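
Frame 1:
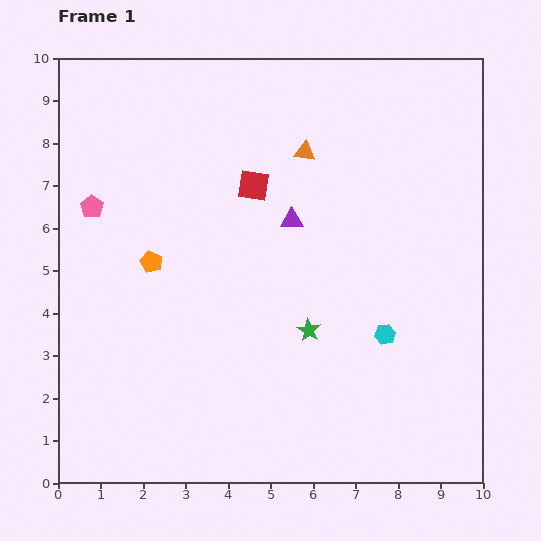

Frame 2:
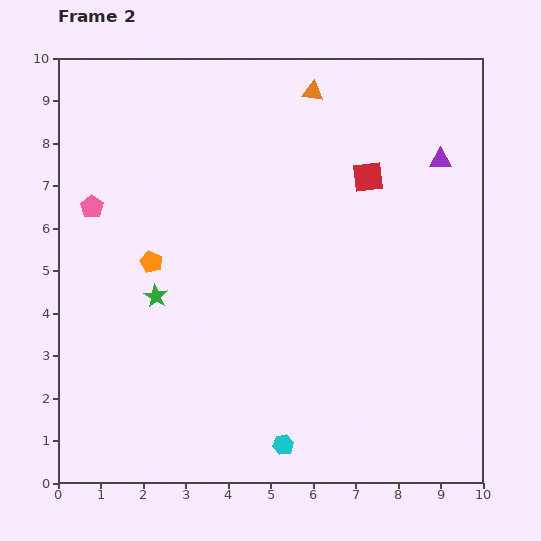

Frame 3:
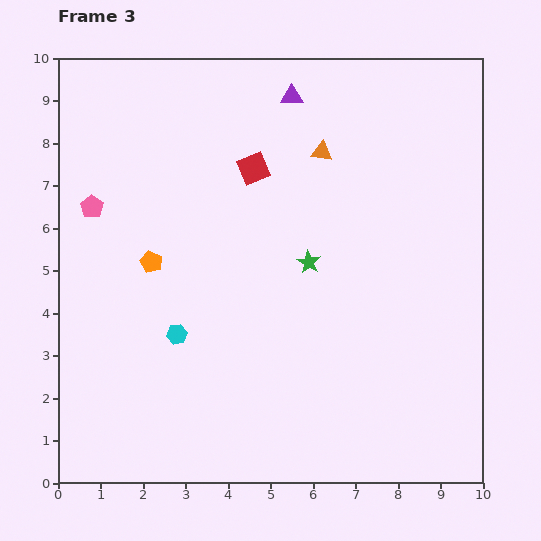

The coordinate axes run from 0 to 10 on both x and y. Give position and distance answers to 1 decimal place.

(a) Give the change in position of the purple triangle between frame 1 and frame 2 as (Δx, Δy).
(3.5, 1.4)

The purple triangle was at (5.5, 6.2) in frame 1 and (9.0, 7.6) in frame 2.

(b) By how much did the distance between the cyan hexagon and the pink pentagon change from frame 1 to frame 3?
-3.9

Distance in frame 1: 7.5. Distance in frame 3: 3.6.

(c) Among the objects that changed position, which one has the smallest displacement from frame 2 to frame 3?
the orange triangle

(moved 1.4)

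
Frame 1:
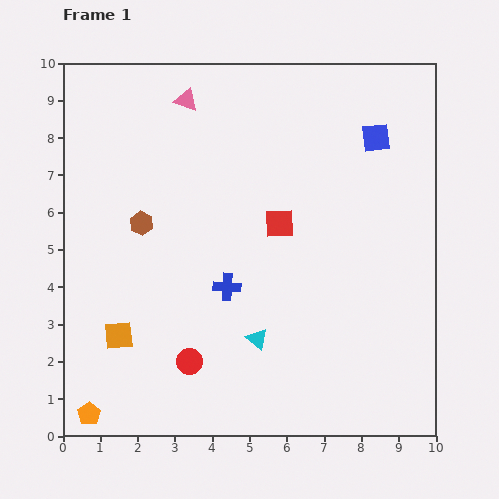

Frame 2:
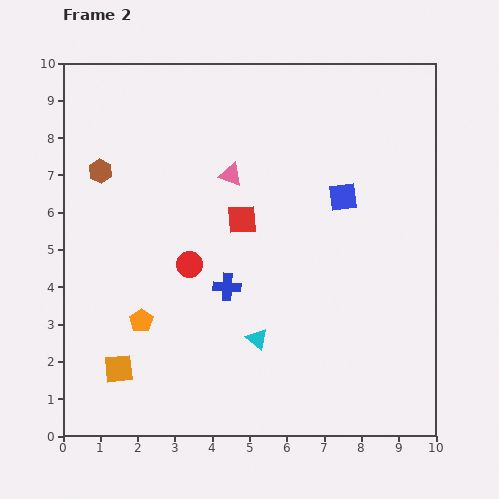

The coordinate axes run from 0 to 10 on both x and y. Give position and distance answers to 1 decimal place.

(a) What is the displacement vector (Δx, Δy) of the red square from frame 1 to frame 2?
(-1.0, 0.1)

The red square was at (5.8, 5.7) in frame 1 and (4.8, 5.8) in frame 2.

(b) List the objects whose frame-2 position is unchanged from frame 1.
the blue cross, the cyan triangle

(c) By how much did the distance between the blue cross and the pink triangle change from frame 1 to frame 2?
-2.1

Distance in frame 1: 5.1. Distance in frame 2: 3.0.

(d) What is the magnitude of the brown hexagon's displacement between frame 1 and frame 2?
1.8

The brown hexagon moved from (2.1, 5.7) to (1.0, 7.1), a distance of √(1.1² + 1.4²) ≈ 1.8.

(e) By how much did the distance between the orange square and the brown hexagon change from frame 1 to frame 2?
+2.2

Distance in frame 1: 3.1. Distance in frame 2: 5.3.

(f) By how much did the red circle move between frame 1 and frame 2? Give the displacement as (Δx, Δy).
(0.0, 2.6)

The red circle was at (3.4, 2.0) in frame 1 and (3.4, 4.6) in frame 2.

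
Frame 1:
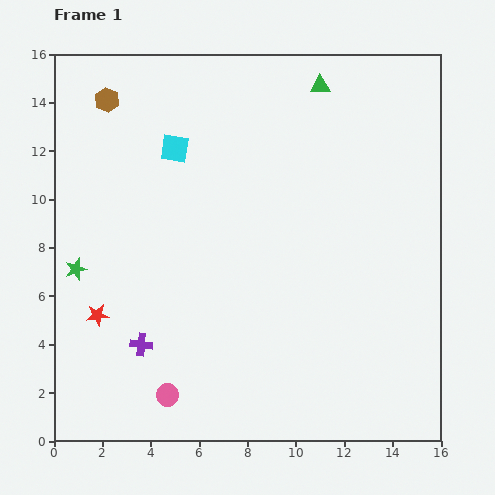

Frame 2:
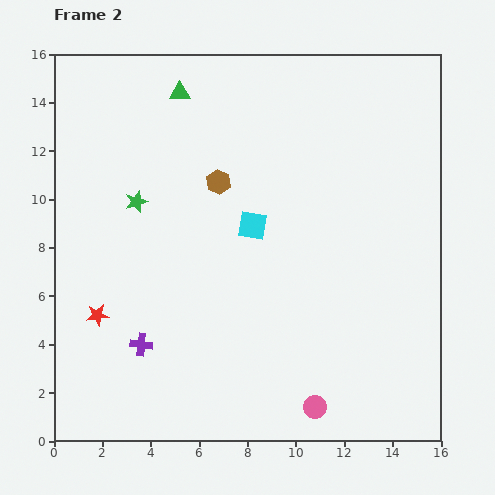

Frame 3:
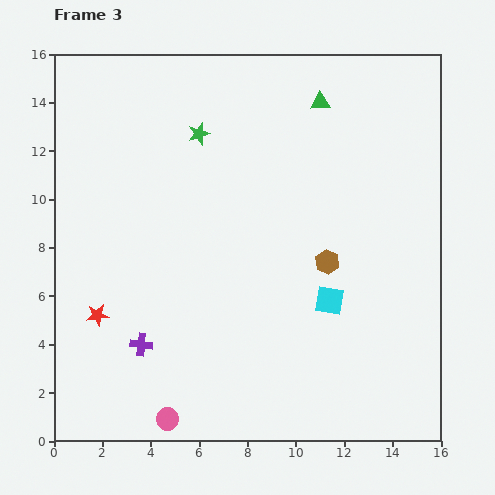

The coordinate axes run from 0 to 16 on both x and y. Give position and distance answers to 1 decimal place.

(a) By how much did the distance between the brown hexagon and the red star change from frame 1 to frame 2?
-1.5

Distance in frame 1: 8.9. Distance in frame 2: 7.4.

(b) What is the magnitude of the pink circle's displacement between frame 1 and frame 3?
1.0

The pink circle moved from (4.7, 1.9) to (4.7, 0.9), a distance of √(0.0² + 1.0²) ≈ 1.0.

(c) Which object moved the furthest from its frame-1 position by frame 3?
the brown hexagon

(moved 11.3; next 9.0)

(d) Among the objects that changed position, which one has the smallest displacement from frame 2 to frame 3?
the green star

(moved 3.8)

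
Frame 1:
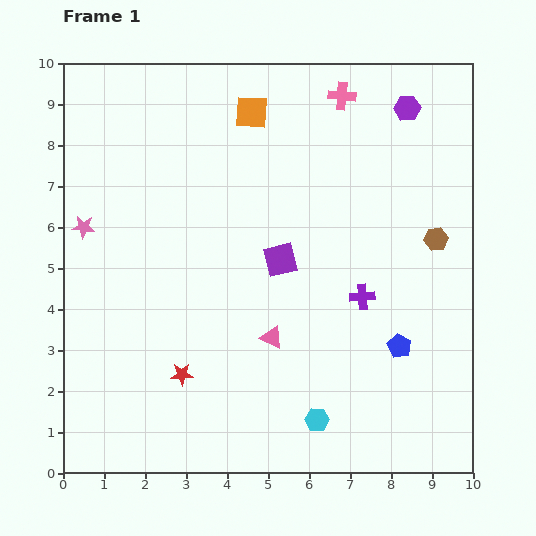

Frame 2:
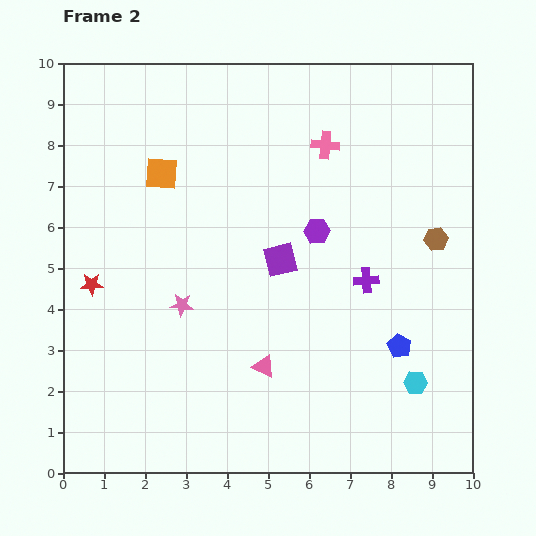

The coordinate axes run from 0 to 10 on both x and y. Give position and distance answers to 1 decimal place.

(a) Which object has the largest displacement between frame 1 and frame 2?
the purple hexagon

(moved 3.7; next 3.1)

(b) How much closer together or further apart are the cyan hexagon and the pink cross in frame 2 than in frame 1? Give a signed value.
-1.7

Distance in frame 1: 7.9. Distance in frame 2: 6.2.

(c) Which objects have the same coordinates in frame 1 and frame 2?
the brown hexagon, the purple square, the blue pentagon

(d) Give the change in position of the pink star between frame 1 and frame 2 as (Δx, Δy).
(2.4, -1.9)

The pink star was at (0.5, 6.0) in frame 1 and (2.9, 4.1) in frame 2.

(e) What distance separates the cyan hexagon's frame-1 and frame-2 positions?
2.6

The cyan hexagon moved from (6.2, 1.3) to (8.6, 2.2), a distance of √(2.4² + 0.9²) ≈ 2.6.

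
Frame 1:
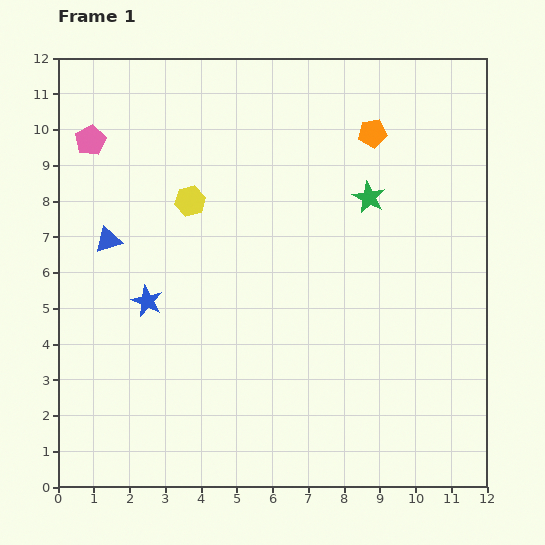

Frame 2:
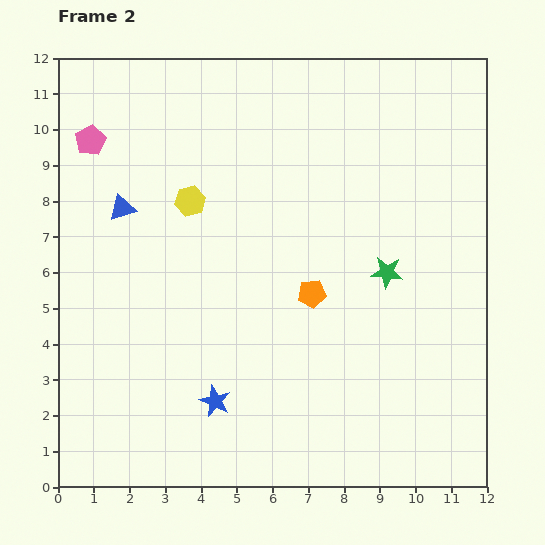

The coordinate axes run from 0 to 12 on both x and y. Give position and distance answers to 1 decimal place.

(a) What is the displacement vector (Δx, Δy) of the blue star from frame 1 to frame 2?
(1.9, -2.8)

The blue star was at (2.5, 5.2) in frame 1 and (4.4, 2.4) in frame 2.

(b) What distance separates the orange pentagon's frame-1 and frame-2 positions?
4.8

The orange pentagon moved from (8.8, 9.9) to (7.1, 5.4), a distance of √(1.7² + 4.5²) ≈ 4.8.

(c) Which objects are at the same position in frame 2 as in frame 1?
the yellow hexagon, the pink pentagon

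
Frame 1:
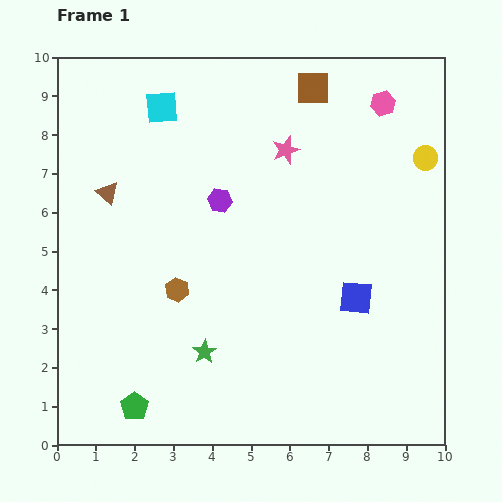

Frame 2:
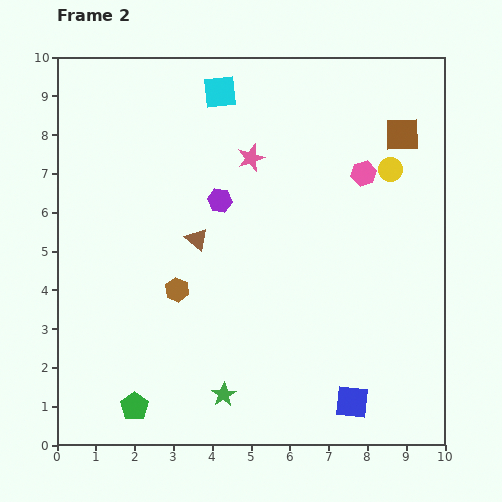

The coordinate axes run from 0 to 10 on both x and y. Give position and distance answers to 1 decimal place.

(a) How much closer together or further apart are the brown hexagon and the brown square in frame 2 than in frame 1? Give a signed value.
+0.7

Distance in frame 1: 6.3. Distance in frame 2: 7.0.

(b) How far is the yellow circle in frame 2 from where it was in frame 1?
0.9

The yellow circle moved from (9.5, 7.4) to (8.6, 7.1), a distance of √(0.9² + 0.3²) ≈ 0.9.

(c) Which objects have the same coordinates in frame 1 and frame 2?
the purple hexagon, the brown hexagon, the green pentagon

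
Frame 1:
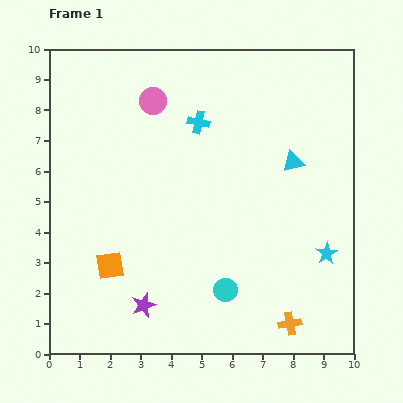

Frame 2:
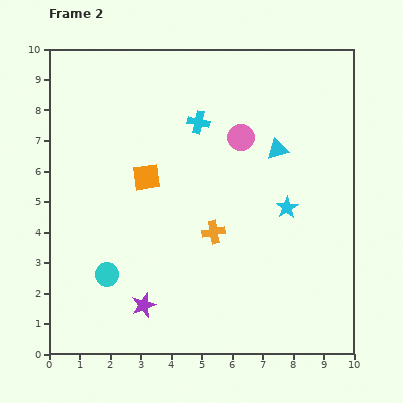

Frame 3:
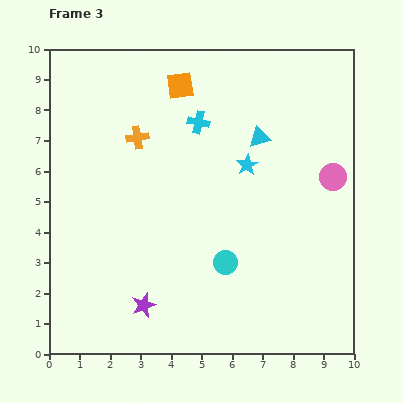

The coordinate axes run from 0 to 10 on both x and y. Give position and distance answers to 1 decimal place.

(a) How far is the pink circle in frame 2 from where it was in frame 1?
3.1

The pink circle moved from (3.4, 8.3) to (6.3, 7.1), a distance of √(2.9² + 1.2²) ≈ 3.1.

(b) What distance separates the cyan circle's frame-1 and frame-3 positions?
0.9

The cyan circle moved from (5.8, 2.1) to (5.8, 3.0), a distance of √(0.0² + 0.9²) ≈ 0.9.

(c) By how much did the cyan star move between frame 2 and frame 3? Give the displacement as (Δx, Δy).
(-1.3, 1.4)

The cyan star was at (7.8, 4.8) in frame 2 and (6.5, 6.2) in frame 3.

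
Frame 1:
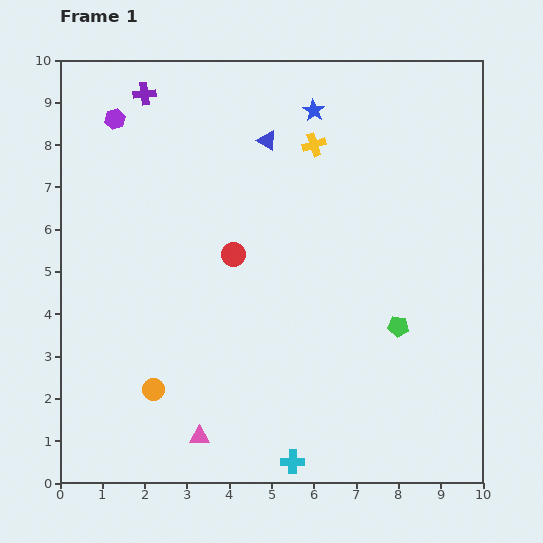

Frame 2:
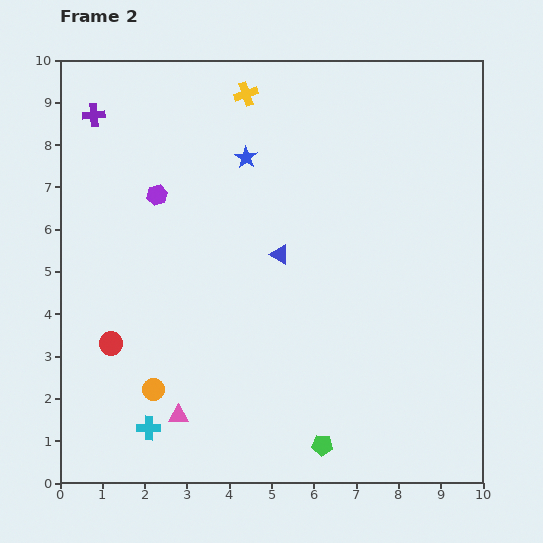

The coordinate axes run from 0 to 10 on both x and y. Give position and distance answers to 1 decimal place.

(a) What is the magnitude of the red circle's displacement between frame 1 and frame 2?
3.6

The red circle moved from (4.1, 5.4) to (1.2, 3.3), a distance of √(2.9² + 2.1²) ≈ 3.6.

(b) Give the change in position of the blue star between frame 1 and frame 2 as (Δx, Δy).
(-1.6, -1.1)

The blue star was at (6.0, 8.8) in frame 1 and (4.4, 7.7) in frame 2.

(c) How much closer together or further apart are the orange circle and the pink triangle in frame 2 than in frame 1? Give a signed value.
-0.8

Distance in frame 1: 1.6. Distance in frame 2: 0.8.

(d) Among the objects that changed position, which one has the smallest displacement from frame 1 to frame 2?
the pink triangle

(moved 0.7)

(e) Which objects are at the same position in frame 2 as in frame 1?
the orange circle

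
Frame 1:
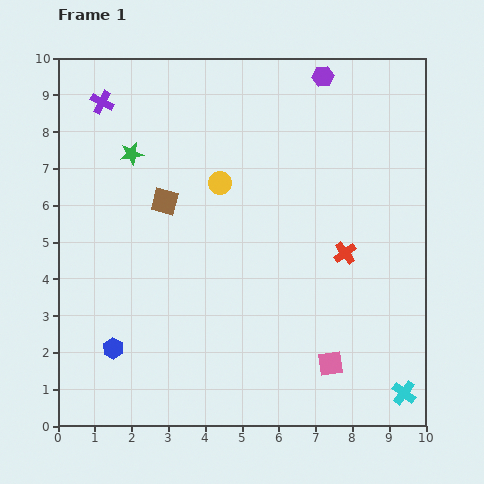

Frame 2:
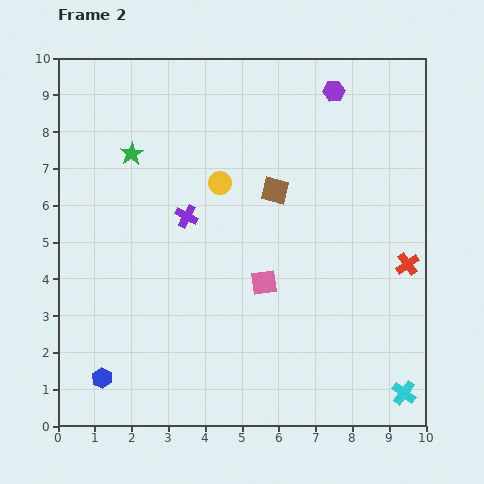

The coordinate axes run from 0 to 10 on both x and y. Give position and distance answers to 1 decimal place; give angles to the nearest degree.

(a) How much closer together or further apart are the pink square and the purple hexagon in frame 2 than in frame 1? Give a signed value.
-2.3

Distance in frame 1: 7.8. Distance in frame 2: 5.5.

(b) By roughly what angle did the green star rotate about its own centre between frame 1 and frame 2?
20° counter-clockwise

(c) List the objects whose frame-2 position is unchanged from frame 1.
the yellow circle, the green star, the cyan cross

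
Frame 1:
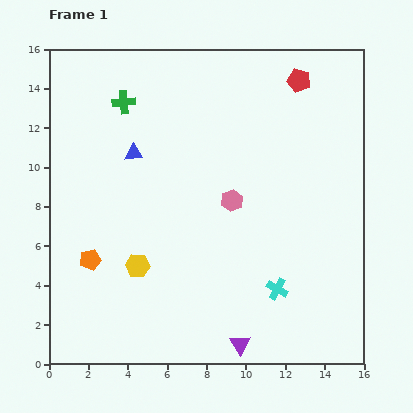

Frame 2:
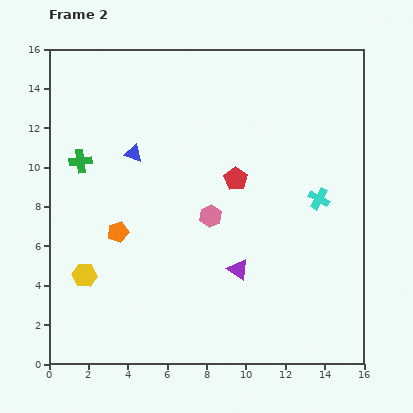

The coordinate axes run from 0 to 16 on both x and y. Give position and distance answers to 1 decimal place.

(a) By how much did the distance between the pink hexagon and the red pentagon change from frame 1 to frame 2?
-4.7

Distance in frame 1: 7.0. Distance in frame 2: 2.3.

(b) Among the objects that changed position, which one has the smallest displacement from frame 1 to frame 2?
the pink hexagon

(moved 1.4)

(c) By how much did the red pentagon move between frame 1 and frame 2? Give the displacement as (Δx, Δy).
(-3.2, -5.0)

The red pentagon was at (12.7, 14.4) in frame 1 and (9.5, 9.4) in frame 2.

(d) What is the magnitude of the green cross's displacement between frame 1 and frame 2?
3.7

The green cross moved from (3.8, 13.3) to (1.6, 10.3), a distance of √(2.2² + 3.0²) ≈ 3.7.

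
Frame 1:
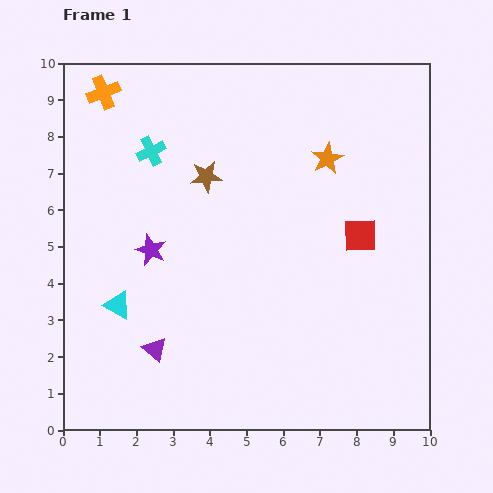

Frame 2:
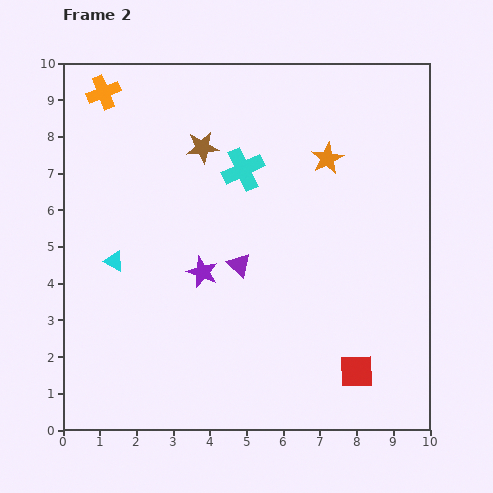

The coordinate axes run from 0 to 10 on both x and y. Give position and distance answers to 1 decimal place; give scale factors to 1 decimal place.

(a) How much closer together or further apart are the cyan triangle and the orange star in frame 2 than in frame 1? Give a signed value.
-0.6

Distance in frame 1: 7.0. Distance in frame 2: 6.4.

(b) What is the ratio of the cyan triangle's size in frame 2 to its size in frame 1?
0.7×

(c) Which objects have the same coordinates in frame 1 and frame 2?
the orange star, the orange cross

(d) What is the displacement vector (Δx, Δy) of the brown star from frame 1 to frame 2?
(-0.1, 0.8)

The brown star was at (3.9, 6.9) in frame 1 and (3.8, 7.7) in frame 2.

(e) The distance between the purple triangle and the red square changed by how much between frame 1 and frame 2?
-2.1

Distance in frame 1: 6.4. Distance in frame 2: 4.3.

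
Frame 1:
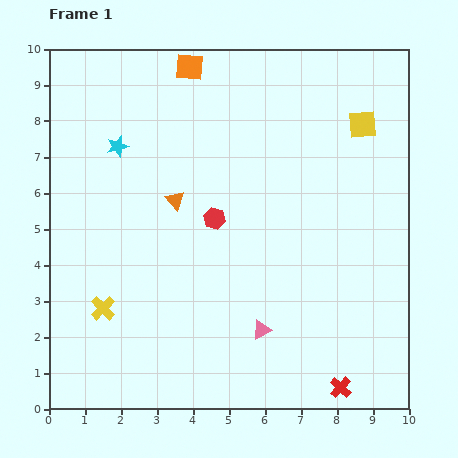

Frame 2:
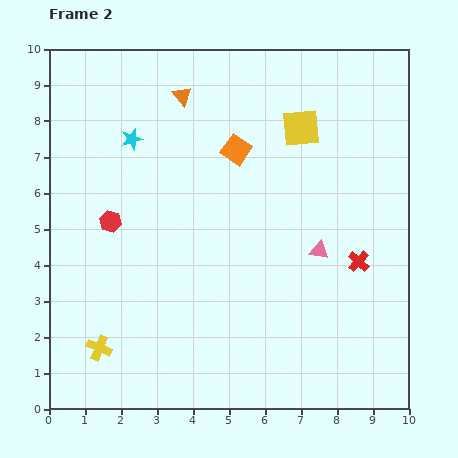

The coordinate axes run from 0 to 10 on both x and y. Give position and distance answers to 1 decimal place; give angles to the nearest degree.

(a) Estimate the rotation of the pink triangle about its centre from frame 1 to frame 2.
38° clockwise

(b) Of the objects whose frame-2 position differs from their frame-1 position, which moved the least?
the cyan star

(moved 0.4)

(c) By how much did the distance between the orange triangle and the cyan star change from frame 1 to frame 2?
-0.4

Distance in frame 1: 2.2. Distance in frame 2: 1.8.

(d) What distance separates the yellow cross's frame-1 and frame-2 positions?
1.1

The yellow cross moved from (1.5, 2.8) to (1.4, 1.7), a distance of √(0.1² + 1.1²) ≈ 1.1.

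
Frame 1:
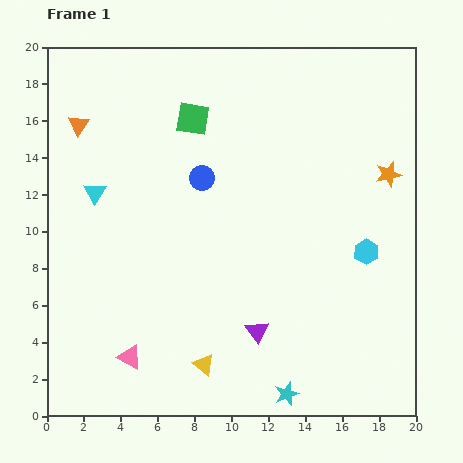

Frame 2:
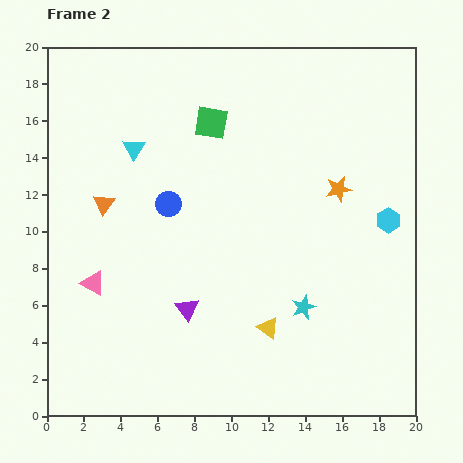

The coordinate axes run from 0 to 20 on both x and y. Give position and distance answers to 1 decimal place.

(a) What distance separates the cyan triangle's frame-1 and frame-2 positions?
3.2

The cyan triangle moved from (2.6, 12.1) to (4.7, 14.5), a distance of √(2.1² + 2.4²) ≈ 3.2.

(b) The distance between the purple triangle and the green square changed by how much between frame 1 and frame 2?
-1.8

Distance in frame 1: 12.0. Distance in frame 2: 10.2.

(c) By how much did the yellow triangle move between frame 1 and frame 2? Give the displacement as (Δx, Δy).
(3.5, 2.0)

The yellow triangle was at (8.5, 2.8) in frame 1 and (12.0, 4.8) in frame 2.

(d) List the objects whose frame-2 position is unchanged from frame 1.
none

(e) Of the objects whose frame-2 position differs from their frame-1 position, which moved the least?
the green square

(moved 1.0)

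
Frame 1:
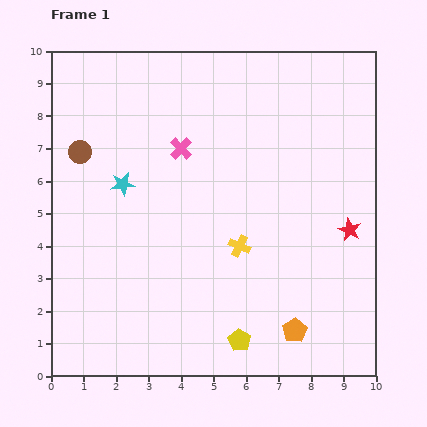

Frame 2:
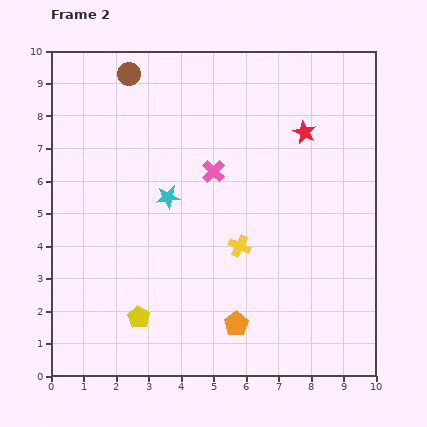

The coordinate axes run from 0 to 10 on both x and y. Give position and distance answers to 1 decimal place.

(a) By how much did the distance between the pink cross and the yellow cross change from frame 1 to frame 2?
-1.1

Distance in frame 1: 3.5. Distance in frame 2: 2.4.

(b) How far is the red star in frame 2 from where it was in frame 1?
3.3

The red star moved from (9.2, 4.5) to (7.8, 7.5), a distance of √(1.4² + 3.0²) ≈ 3.3.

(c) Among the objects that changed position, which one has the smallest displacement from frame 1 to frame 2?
the pink cross

(moved 1.2)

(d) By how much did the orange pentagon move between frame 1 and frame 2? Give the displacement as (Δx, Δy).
(-1.8, 0.2)

The orange pentagon was at (7.5, 1.4) in frame 1 and (5.7, 1.6) in frame 2.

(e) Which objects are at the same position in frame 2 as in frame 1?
the yellow cross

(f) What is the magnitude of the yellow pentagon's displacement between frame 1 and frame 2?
3.2

The yellow pentagon moved from (5.8, 1.1) to (2.7, 1.8), a distance of √(3.1² + 0.7²) ≈ 3.2.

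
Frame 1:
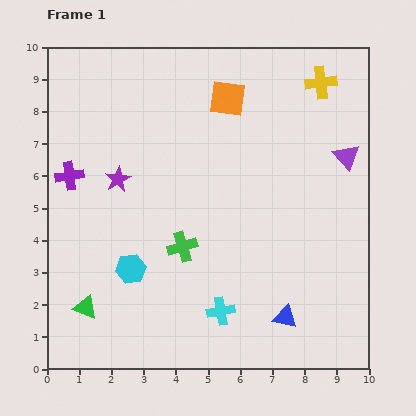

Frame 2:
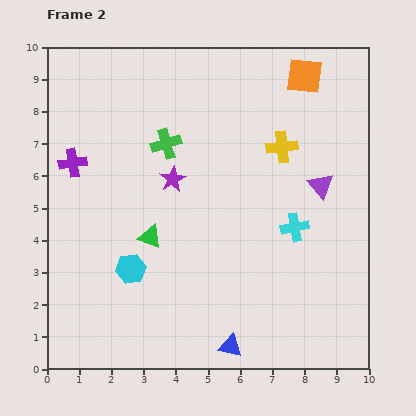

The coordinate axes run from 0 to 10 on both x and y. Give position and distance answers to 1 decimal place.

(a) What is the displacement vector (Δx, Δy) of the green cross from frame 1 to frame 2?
(-0.5, 3.2)

The green cross was at (4.2, 3.8) in frame 1 and (3.7, 7.0) in frame 2.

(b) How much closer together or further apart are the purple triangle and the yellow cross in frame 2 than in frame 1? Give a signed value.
-0.7

Distance in frame 1: 2.4. Distance in frame 2: 1.7.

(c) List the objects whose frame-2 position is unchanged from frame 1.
the cyan hexagon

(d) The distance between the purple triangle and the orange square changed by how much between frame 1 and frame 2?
-0.7

Distance in frame 1: 4.1. Distance in frame 2: 3.4.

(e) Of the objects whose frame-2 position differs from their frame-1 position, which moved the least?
the purple cross

(moved 0.4)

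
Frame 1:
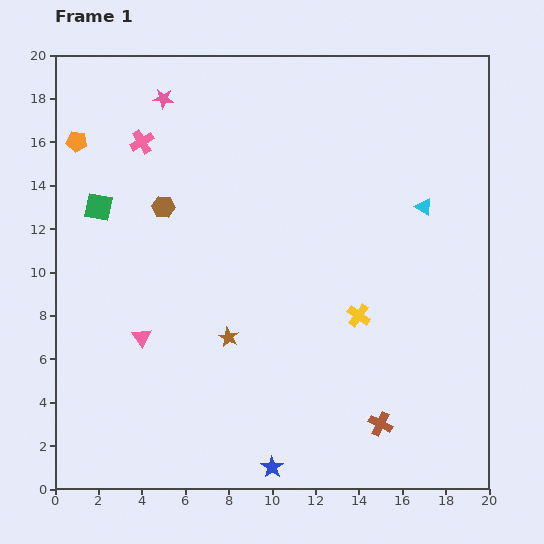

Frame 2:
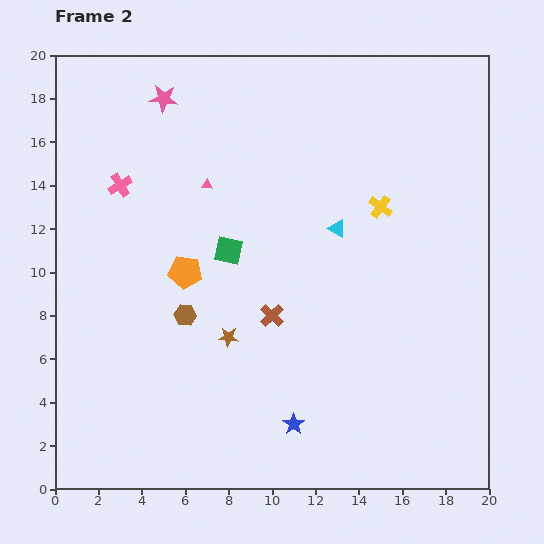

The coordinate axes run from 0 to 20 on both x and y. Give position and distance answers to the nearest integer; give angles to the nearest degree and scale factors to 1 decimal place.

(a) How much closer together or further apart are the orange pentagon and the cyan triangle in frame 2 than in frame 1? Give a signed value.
-9

Distance in frame 1: 16. Distance in frame 2: 7.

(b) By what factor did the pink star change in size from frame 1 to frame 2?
1.4×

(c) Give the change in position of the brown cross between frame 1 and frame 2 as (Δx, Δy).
(-5, 5)

The brown cross was at (15, 3) in frame 1 and (10, 8) in frame 2.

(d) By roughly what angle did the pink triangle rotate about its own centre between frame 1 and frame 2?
50° counter-clockwise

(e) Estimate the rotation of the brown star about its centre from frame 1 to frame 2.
24° counter-clockwise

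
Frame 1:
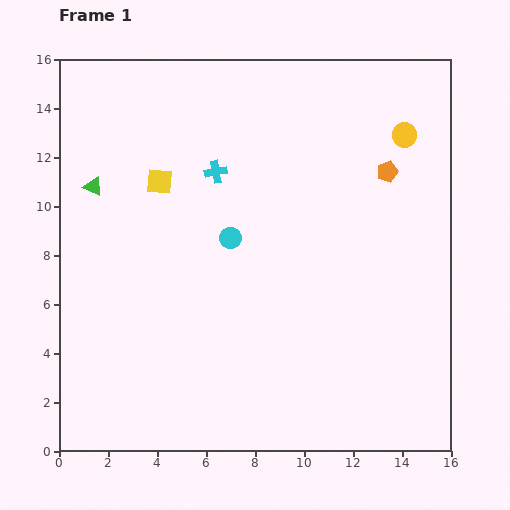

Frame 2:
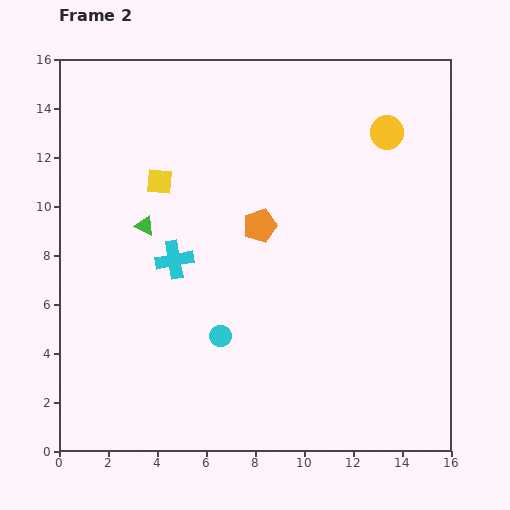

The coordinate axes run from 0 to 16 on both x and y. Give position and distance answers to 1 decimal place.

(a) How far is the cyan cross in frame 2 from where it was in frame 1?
4.0

The cyan cross moved from (6.4, 11.4) to (4.7, 7.8), a distance of √(1.7² + 3.6²) ≈ 4.0.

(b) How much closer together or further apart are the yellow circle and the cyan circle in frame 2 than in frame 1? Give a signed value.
+2.5

Distance in frame 1: 8.2. Distance in frame 2: 10.7.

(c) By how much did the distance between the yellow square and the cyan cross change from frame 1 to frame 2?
+1.0

Distance in frame 1: 2.3. Distance in frame 2: 3.3.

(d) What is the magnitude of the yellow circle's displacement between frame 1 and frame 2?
0.7

The yellow circle moved from (14.1, 12.9) to (13.4, 13.0), a distance of √(0.7² + 0.1²) ≈ 0.7.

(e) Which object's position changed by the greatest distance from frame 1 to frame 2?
the orange pentagon

(moved 5.6; next 4.0)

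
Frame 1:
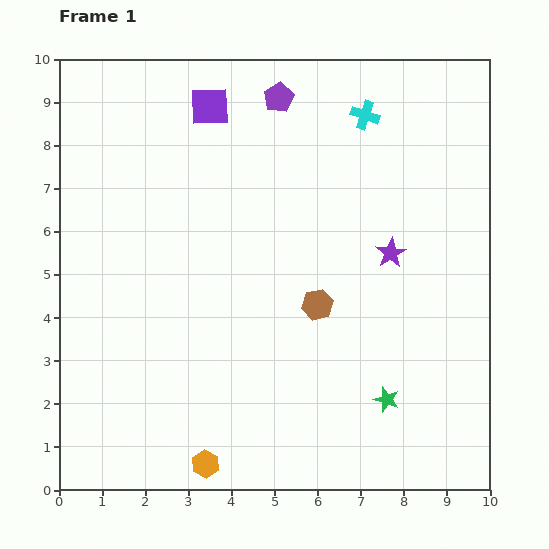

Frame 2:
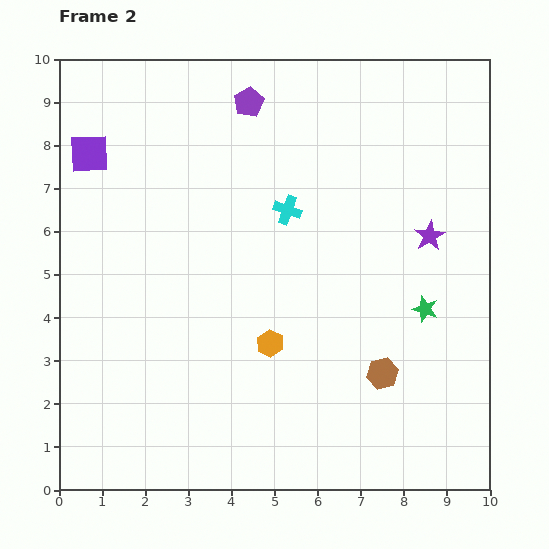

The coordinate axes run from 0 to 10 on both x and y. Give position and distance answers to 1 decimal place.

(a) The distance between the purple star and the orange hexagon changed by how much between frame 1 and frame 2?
-2.0

Distance in frame 1: 6.5. Distance in frame 2: 4.5.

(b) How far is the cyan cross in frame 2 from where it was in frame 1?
2.8

The cyan cross moved from (7.1, 8.7) to (5.3, 6.5), a distance of √(1.8² + 2.2²) ≈ 2.8.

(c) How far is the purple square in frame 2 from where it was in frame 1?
3.0

The purple square moved from (3.5, 8.9) to (0.7, 7.8), a distance of √(2.8² + 1.1²) ≈ 3.0.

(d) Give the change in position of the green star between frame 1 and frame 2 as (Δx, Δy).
(0.9, 2.1)

The green star was at (7.6, 2.1) in frame 1 and (8.5, 4.2) in frame 2.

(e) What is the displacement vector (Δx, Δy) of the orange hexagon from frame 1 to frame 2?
(1.5, 2.8)

The orange hexagon was at (3.4, 0.6) in frame 1 and (4.9, 3.4) in frame 2.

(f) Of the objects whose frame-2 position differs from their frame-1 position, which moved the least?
the purple pentagon

(moved 0.7)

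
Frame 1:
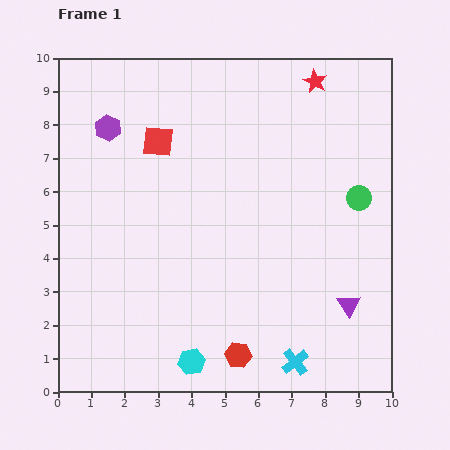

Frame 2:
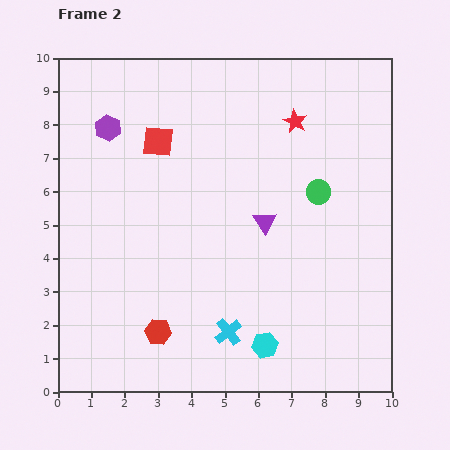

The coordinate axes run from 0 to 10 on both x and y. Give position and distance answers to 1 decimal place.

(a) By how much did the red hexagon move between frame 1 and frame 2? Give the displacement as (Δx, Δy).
(-2.4, 0.7)

The red hexagon was at (5.4, 1.1) in frame 1 and (3.0, 1.8) in frame 2.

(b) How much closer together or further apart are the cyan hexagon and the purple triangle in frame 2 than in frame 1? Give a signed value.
-1.3

Distance in frame 1: 5.0. Distance in frame 2: 3.7.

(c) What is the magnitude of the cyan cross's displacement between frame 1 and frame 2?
2.2

The cyan cross moved from (7.1, 0.9) to (5.1, 1.8), a distance of √(2.0² + 0.9²) ≈ 2.2.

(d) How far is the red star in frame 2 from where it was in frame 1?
1.3

The red star moved from (7.7, 9.3) to (7.1, 8.1), a distance of √(0.6² + 1.2²) ≈ 1.3.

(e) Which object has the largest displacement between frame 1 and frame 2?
the purple triangle

(moved 3.5; next 2.5)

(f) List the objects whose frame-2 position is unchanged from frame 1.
the red square, the purple hexagon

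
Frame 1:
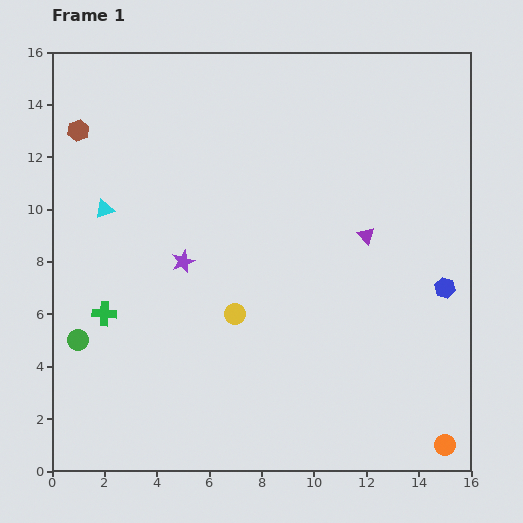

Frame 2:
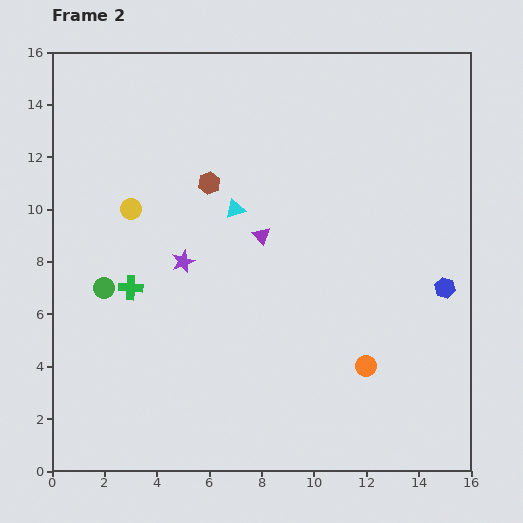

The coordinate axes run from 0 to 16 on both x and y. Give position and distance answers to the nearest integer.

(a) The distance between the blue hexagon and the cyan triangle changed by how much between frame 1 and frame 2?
-4

Distance in frame 1: 13. Distance in frame 2: 9.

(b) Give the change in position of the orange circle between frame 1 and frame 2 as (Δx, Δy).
(-3, 3)

The orange circle was at (15, 1) in frame 1 and (12, 4) in frame 2.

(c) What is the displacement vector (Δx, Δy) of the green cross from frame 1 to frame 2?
(1, 1)

The green cross was at (2, 6) in frame 1 and (3, 7) in frame 2.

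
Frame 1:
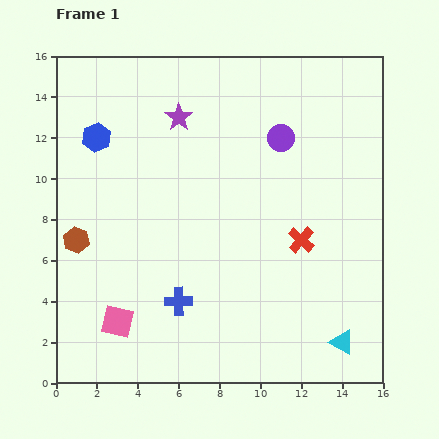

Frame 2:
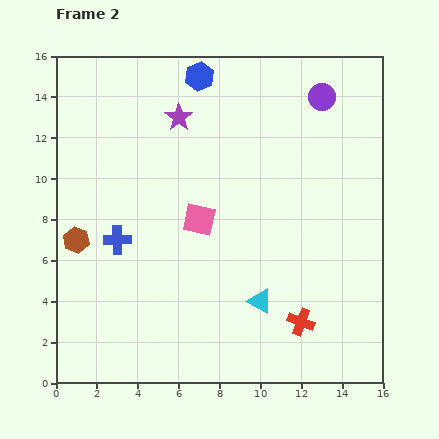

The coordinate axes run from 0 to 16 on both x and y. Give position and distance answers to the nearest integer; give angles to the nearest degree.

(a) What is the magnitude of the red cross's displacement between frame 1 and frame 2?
4

The red cross moved from (12, 7) to (12, 3), a distance of √(0² + 4²) ≈ 4.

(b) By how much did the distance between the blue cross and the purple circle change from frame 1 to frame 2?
+3

Distance in frame 1: 9. Distance in frame 2: 12.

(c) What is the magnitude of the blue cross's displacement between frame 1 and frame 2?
4

The blue cross moved from (6, 4) to (3, 7), a distance of √(3² + 3²) ≈ 4.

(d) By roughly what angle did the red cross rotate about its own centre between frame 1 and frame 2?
21° counter-clockwise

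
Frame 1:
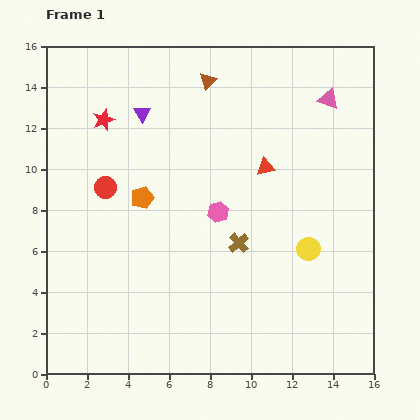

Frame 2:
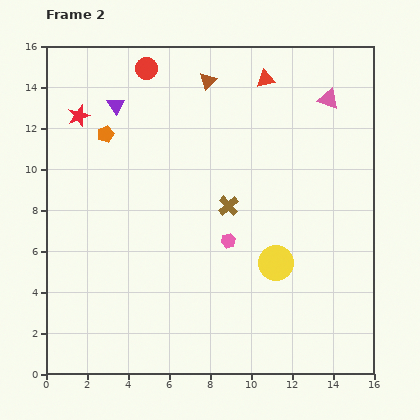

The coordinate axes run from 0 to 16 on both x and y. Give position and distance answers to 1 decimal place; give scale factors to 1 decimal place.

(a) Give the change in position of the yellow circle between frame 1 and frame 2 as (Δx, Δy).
(-1.6, -0.7)

The yellow circle was at (12.8, 6.1) in frame 1 and (11.2, 5.4) in frame 2.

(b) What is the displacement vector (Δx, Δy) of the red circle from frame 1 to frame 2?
(2.0, 5.8)

The red circle was at (2.9, 9.1) in frame 1 and (4.9, 14.9) in frame 2.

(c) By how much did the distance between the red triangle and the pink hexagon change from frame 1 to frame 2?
+4.9

Distance in frame 1: 3.2. Distance in frame 2: 8.1.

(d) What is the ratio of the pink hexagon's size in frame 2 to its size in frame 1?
0.7×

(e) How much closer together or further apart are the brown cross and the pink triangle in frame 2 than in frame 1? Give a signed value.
-1.2

Distance in frame 1: 8.3. Distance in frame 2: 7.1.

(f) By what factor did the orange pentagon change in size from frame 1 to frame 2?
0.7×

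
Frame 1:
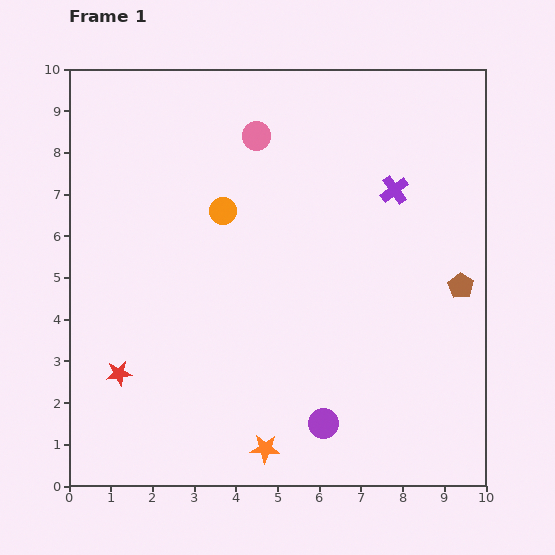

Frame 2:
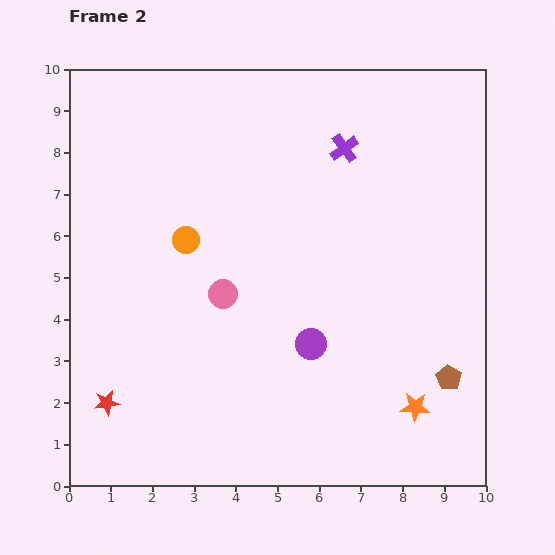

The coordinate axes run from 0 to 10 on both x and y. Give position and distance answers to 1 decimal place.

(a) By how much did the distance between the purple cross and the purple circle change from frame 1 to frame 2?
-1.1

Distance in frame 1: 5.9. Distance in frame 2: 4.8.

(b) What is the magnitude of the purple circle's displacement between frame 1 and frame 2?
1.9

The purple circle moved from (6.1, 1.5) to (5.8, 3.4), a distance of √(0.3² + 1.9²) ≈ 1.9.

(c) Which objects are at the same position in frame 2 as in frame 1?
none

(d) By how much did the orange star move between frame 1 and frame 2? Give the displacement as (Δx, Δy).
(3.6, 1.0)

The orange star was at (4.7, 0.9) in frame 1 and (8.3, 1.9) in frame 2.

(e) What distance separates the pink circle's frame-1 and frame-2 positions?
3.9

The pink circle moved from (4.5, 8.4) to (3.7, 4.6), a distance of √(0.8² + 3.8²) ≈ 3.9.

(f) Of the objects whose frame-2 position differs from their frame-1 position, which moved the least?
the red star

(moved 0.8)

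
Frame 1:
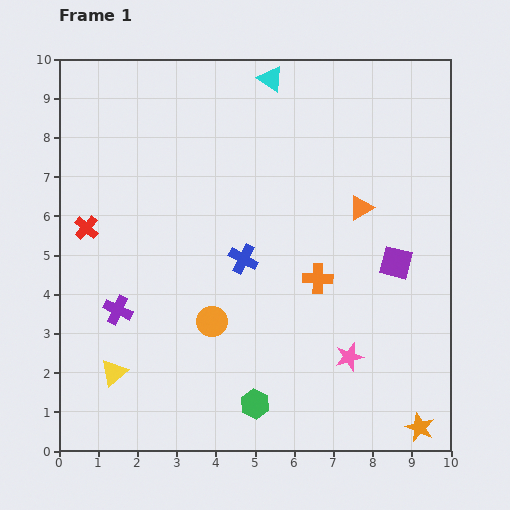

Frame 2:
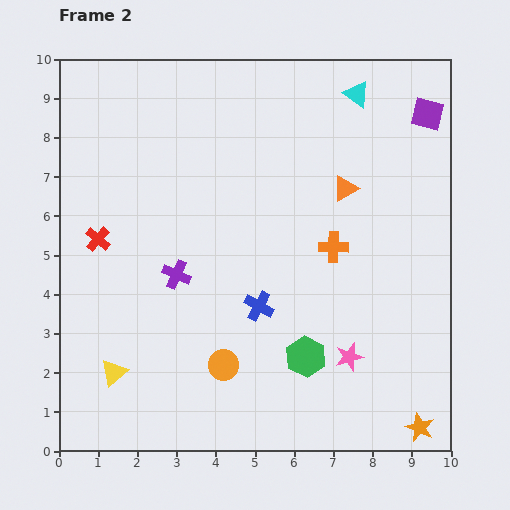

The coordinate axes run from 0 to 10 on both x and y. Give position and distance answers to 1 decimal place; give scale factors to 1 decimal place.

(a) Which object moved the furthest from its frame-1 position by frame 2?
the purple square

(moved 3.9; next 2.2)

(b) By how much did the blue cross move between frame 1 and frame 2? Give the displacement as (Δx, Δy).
(0.4, -1.2)

The blue cross was at (4.7, 4.9) in frame 1 and (5.1, 3.7) in frame 2.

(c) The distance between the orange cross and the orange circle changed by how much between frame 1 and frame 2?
+1.2

Distance in frame 1: 2.9. Distance in frame 2: 4.1.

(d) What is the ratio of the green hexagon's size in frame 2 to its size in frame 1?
1.4×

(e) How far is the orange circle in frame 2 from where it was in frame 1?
1.1

The orange circle moved from (3.9, 3.3) to (4.2, 2.2), a distance of √(0.3² + 1.1²) ≈ 1.1.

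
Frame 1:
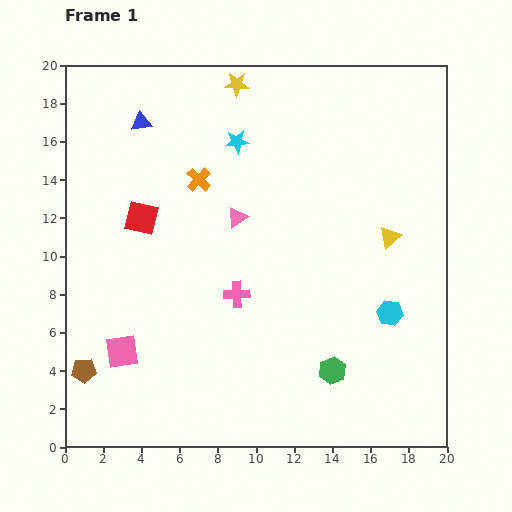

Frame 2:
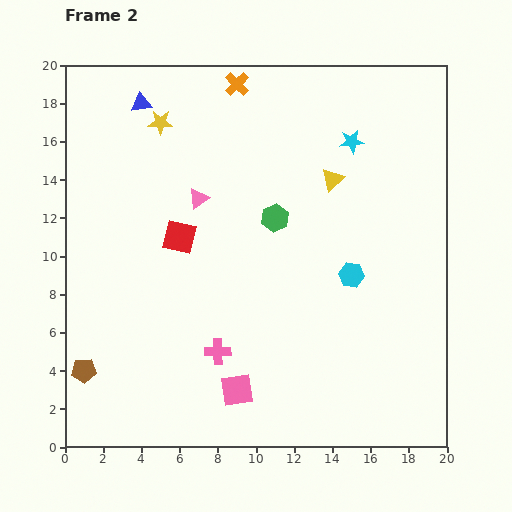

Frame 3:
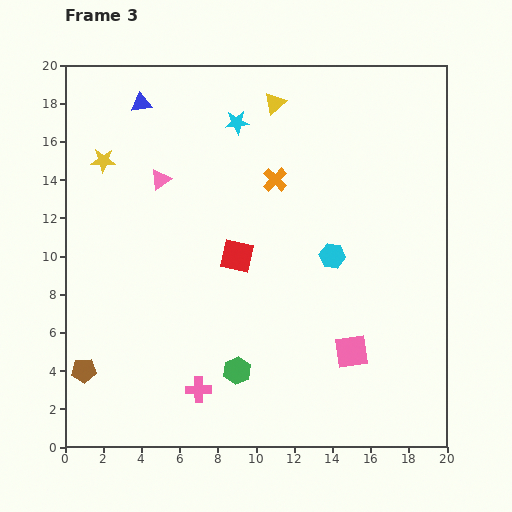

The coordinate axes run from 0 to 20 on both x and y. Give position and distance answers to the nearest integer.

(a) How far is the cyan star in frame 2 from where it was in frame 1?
6

The cyan star moved from (9, 16) to (15, 16), a distance of √(6² + 0²) ≈ 6.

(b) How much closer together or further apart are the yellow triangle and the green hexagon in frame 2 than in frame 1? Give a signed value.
-4

Distance in frame 1: 8. Distance in frame 2: 4.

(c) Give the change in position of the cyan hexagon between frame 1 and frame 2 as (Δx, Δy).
(-2, 2)

The cyan hexagon was at (17, 7) in frame 1 and (15, 9) in frame 2.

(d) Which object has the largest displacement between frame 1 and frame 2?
the green hexagon

(moved 9; next 6)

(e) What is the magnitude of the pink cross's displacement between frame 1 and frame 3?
5

The pink cross moved from (9, 8) to (7, 3), a distance of √(2² + 5²) ≈ 5.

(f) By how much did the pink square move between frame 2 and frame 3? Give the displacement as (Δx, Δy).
(6, 2)

The pink square was at (9, 3) in frame 2 and (15, 5) in frame 3.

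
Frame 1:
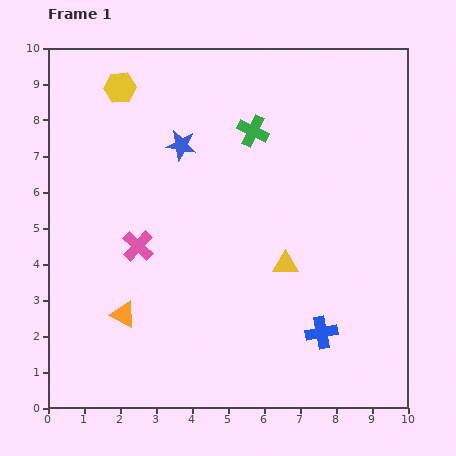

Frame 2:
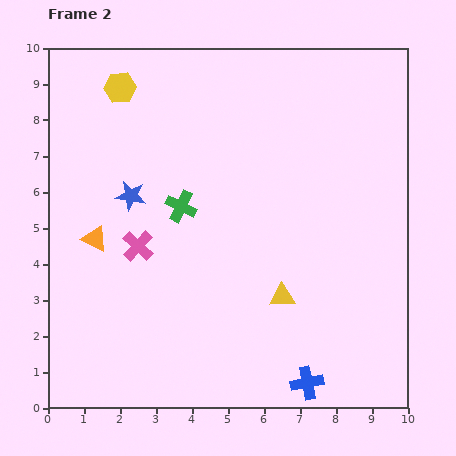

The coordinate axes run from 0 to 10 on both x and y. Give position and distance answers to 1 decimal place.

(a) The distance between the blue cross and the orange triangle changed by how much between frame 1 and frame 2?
+1.6

Distance in frame 1: 5.5. Distance in frame 2: 7.1.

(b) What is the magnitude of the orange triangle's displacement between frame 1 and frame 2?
2.2

The orange triangle moved from (2.1, 2.6) to (1.3, 4.7), a distance of √(0.8² + 2.1²) ≈ 2.2.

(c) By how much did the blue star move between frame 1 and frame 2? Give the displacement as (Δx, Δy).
(-1.4, -1.4)

The blue star was at (3.7, 7.3) in frame 1 and (2.3, 5.9) in frame 2.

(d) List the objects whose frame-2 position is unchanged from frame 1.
the yellow hexagon, the pink cross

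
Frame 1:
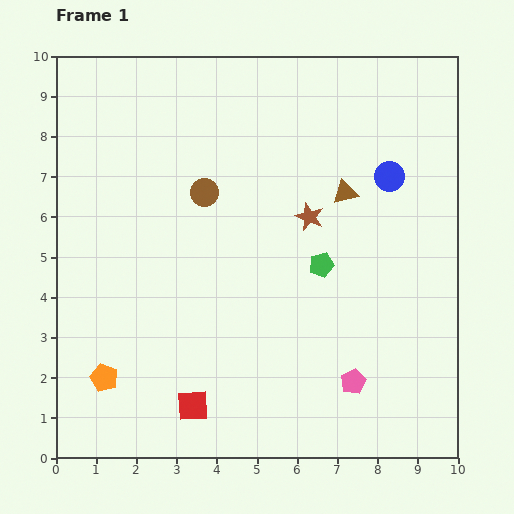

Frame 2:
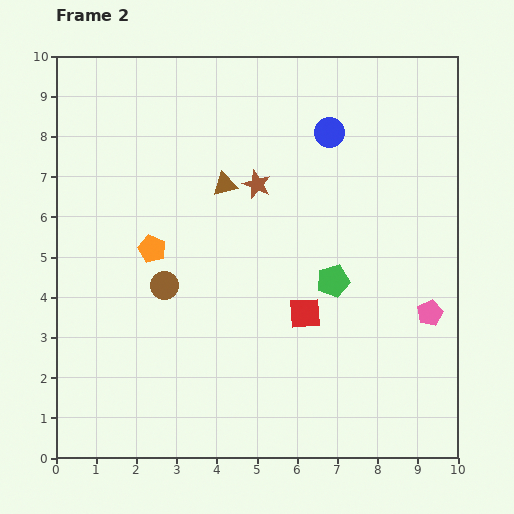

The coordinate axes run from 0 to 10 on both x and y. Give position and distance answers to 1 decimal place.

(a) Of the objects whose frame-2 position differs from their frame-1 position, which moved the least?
the green pentagon

(moved 0.5)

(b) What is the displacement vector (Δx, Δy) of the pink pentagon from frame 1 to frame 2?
(1.9, 1.7)

The pink pentagon was at (7.4, 1.9) in frame 1 and (9.3, 3.6) in frame 2.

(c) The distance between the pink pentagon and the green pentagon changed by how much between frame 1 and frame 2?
-0.5

Distance in frame 1: 3.0. Distance in frame 2: 2.5.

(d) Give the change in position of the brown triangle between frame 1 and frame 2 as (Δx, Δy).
(-3.0, 0.2)

The brown triangle was at (7.2, 6.6) in frame 1 and (4.2, 6.8) in frame 2.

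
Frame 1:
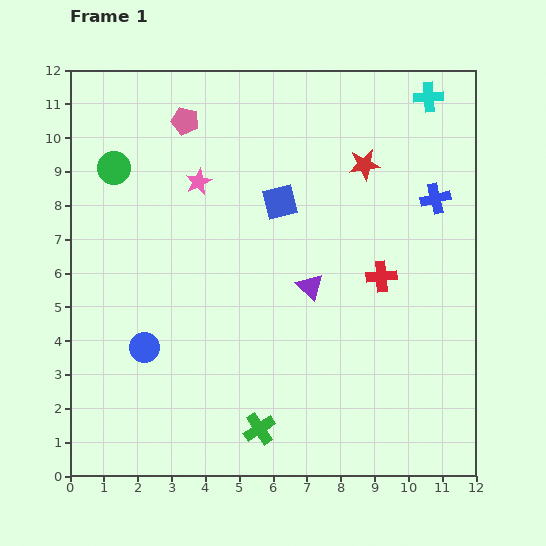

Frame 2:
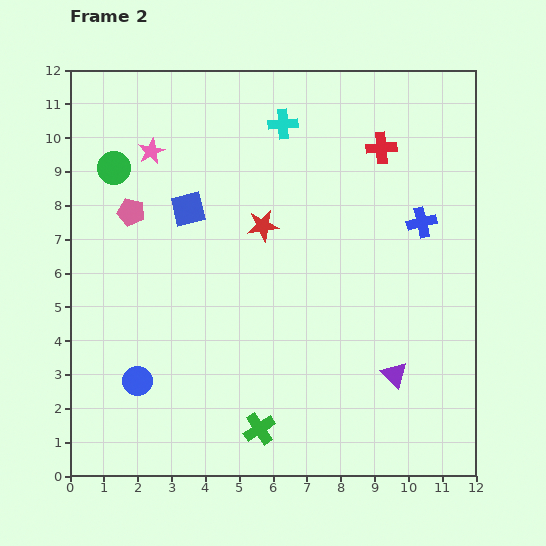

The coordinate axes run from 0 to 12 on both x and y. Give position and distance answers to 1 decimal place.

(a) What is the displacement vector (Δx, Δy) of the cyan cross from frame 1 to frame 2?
(-4.3, -0.8)

The cyan cross was at (10.6, 11.2) in frame 1 and (6.3, 10.4) in frame 2.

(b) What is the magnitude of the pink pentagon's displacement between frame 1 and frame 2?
3.1

The pink pentagon moved from (3.4, 10.5) to (1.8, 7.8), a distance of √(1.6² + 2.7²) ≈ 3.1.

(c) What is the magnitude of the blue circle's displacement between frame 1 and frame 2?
1.0

The blue circle moved from (2.2, 3.8) to (2.0, 2.8), a distance of √(0.2² + 1.0²) ≈ 1.0.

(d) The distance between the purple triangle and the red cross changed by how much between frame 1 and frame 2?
+4.6

Distance in frame 1: 2.1. Distance in frame 2: 6.7.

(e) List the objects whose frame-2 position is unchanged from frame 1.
the green cross, the green circle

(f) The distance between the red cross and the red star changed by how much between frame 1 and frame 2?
+0.9

Distance in frame 1: 3.3. Distance in frame 2: 4.2.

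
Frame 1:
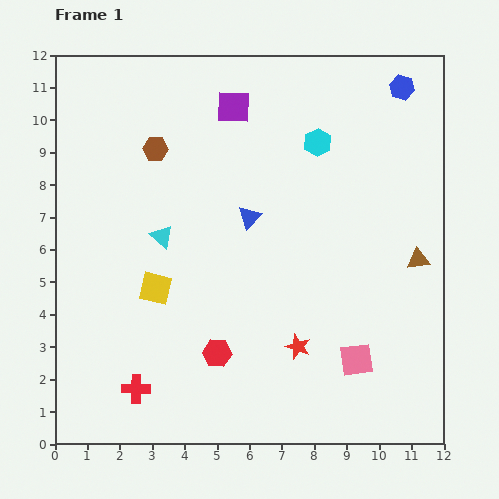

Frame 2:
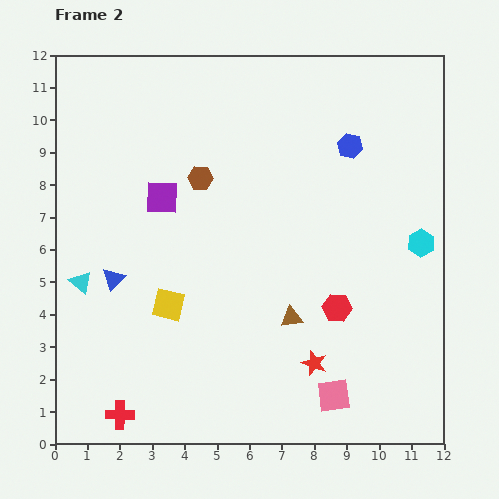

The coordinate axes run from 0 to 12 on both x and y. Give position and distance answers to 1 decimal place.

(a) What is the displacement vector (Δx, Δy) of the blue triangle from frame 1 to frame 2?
(-4.2, -1.9)

The blue triangle was at (6.0, 7.0) in frame 1 and (1.8, 5.1) in frame 2.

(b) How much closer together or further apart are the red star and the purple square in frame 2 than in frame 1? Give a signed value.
-0.8

Distance in frame 1: 7.7. Distance in frame 2: 6.9.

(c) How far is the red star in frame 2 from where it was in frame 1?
0.7

The red star moved from (7.5, 3.0) to (8.0, 2.5), a distance of √(0.5² + 0.5²) ≈ 0.7.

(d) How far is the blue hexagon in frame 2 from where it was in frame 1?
2.4

The blue hexagon moved from (10.7, 11.0) to (9.1, 9.2), a distance of √(1.6² + 1.8²) ≈ 2.4.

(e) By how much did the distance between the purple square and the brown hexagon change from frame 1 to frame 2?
-1.4

Distance in frame 1: 2.7. Distance in frame 2: 1.3.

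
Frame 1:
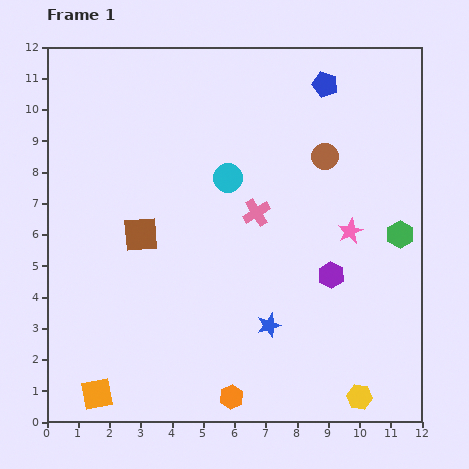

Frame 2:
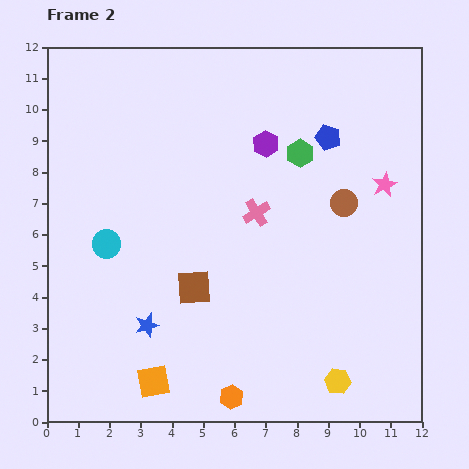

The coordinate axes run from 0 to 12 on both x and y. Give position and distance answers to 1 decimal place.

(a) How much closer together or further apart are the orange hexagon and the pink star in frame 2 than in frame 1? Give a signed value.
+1.9

Distance in frame 1: 6.5. Distance in frame 2: 8.4.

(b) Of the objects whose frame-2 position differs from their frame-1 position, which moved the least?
the yellow hexagon

(moved 0.9)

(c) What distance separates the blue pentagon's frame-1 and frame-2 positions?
1.7

The blue pentagon moved from (8.9, 10.8) to (9.0, 9.1), a distance of √(0.1² + 1.7²) ≈ 1.7.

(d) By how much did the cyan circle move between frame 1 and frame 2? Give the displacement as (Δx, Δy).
(-3.9, -2.1)

The cyan circle was at (5.8, 7.8) in frame 1 and (1.9, 5.7) in frame 2.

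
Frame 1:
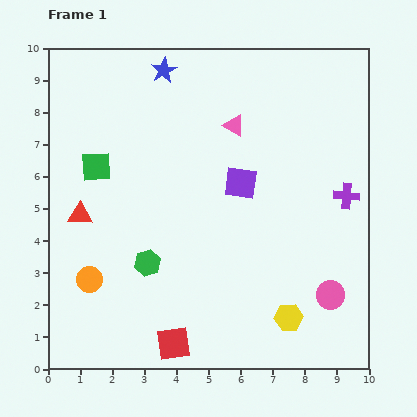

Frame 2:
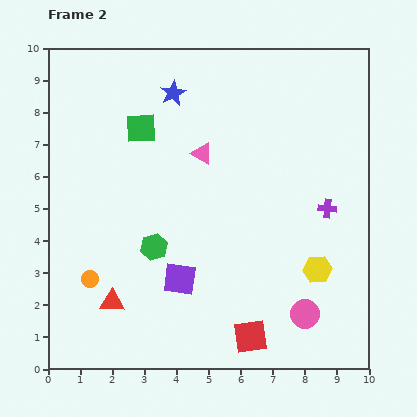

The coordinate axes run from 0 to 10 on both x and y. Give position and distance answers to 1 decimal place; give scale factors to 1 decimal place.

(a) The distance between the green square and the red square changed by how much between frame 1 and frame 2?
+1.3

Distance in frame 1: 6.0. Distance in frame 2: 7.3.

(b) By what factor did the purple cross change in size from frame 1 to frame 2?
0.7×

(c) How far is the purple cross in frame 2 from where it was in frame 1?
0.7

The purple cross moved from (9.3, 5.4) to (8.7, 5.0), a distance of √(0.6² + 0.4²) ≈ 0.7.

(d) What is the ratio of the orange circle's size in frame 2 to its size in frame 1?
0.7×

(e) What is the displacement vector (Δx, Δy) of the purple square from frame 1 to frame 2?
(-1.9, -3.0)

The purple square was at (6.0, 5.8) in frame 1 and (4.1, 2.8) in frame 2.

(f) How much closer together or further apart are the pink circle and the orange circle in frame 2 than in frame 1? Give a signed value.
-0.7

Distance in frame 1: 7.5. Distance in frame 2: 6.8.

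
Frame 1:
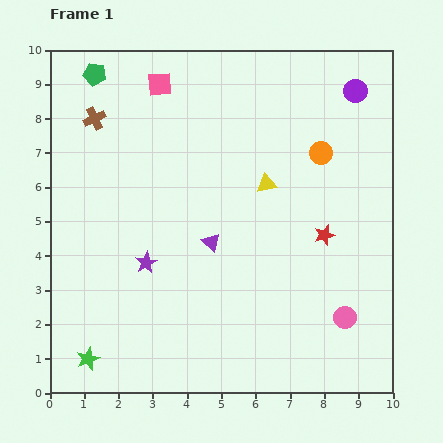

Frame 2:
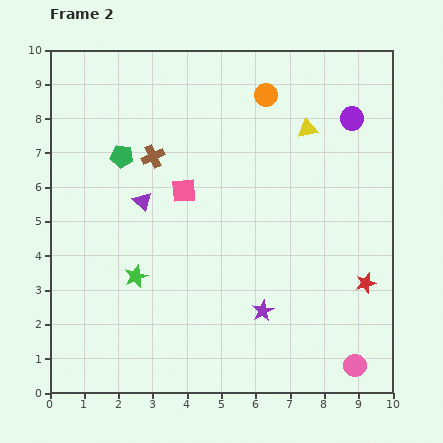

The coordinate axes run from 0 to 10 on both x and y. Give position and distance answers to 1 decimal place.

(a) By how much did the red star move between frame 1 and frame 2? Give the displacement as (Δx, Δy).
(1.2, -1.4)

The red star was at (8.0, 4.6) in frame 1 and (9.2, 3.2) in frame 2.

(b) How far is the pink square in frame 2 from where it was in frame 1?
3.2

The pink square moved from (3.2, 9.0) to (3.9, 5.9), a distance of √(0.7² + 3.1²) ≈ 3.2.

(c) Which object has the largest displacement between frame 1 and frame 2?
the purple star

(moved 3.7; next 3.2)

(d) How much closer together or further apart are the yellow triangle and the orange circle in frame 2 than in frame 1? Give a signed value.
-0.2

Distance in frame 1: 1.8. Distance in frame 2: 1.6.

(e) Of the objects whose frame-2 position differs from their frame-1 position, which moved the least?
the purple circle

(moved 0.8)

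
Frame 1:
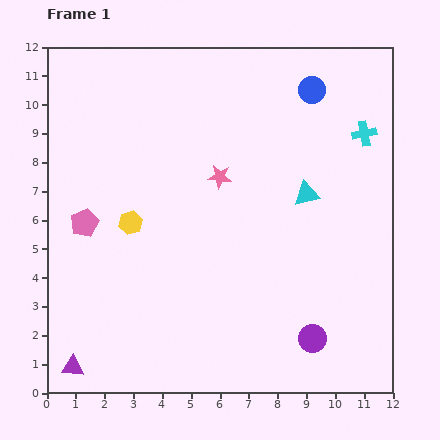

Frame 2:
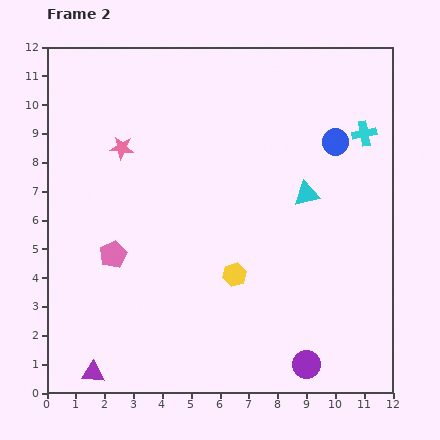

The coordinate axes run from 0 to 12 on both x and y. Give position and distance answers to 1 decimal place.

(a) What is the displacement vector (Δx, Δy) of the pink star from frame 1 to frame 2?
(-3.4, 1.0)

The pink star was at (6.0, 7.5) in frame 1 and (2.6, 8.5) in frame 2.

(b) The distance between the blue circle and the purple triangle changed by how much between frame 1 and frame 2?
-1.1

Distance in frame 1: 12.7. Distance in frame 2: 11.6.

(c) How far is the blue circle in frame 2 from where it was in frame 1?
2.0

The blue circle moved from (9.2, 10.5) to (10.0, 8.7), a distance of √(0.8² + 1.8²) ≈ 2.0.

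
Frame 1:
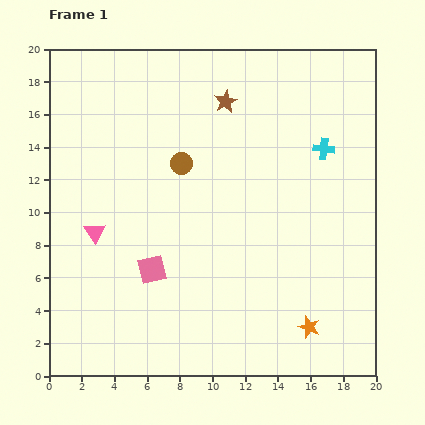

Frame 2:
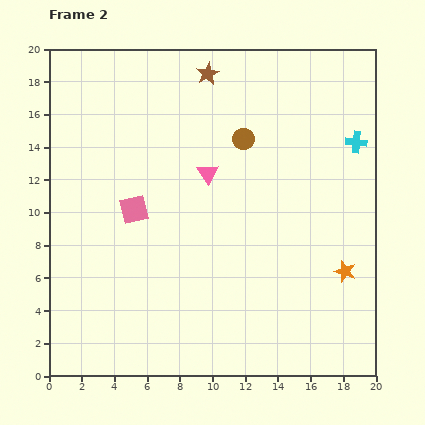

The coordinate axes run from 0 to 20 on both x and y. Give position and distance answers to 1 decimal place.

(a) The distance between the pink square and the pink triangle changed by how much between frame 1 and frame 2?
+0.8

Distance in frame 1: 4.2. Distance in frame 2: 5.0.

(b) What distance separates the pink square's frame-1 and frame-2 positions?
3.9

The pink square moved from (6.3, 6.5) to (5.2, 10.2), a distance of √(1.1² + 3.7²) ≈ 3.9.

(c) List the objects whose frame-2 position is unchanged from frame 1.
none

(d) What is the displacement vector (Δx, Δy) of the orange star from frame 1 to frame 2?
(2.2, 3.4)

The orange star was at (15.9, 3.0) in frame 1 and (18.1, 6.4) in frame 2.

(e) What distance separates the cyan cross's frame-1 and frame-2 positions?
2.0

The cyan cross moved from (16.8, 13.9) to (18.8, 14.3), a distance of √(2.0² + 0.4²) ≈ 2.0.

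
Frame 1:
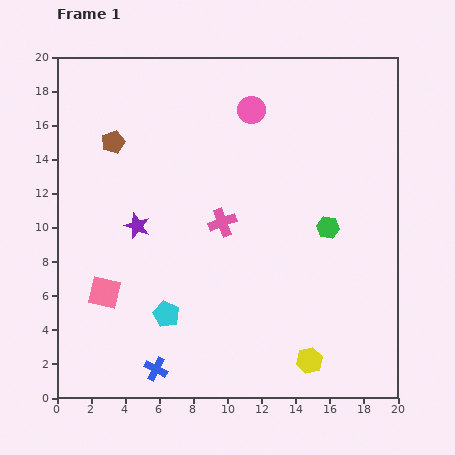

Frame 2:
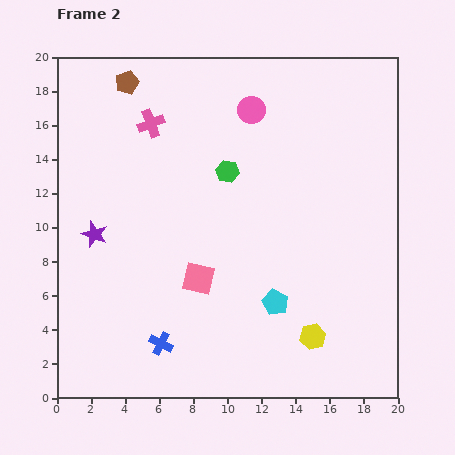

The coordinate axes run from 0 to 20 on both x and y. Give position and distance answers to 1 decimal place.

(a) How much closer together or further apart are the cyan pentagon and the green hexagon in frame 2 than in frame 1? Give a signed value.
-2.6

Distance in frame 1: 10.8. Distance in frame 2: 8.2.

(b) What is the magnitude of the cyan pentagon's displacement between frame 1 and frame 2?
6.4

The cyan pentagon moved from (6.4, 4.9) to (12.8, 5.6), a distance of √(6.4² + 0.7²) ≈ 6.4.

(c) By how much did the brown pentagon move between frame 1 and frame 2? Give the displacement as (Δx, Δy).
(0.8, 3.5)

The brown pentagon was at (3.3, 15.0) in frame 1 and (4.1, 18.5) in frame 2.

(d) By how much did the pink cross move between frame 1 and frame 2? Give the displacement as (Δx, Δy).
(-4.2, 5.8)

The pink cross was at (9.7, 10.3) in frame 1 and (5.5, 16.1) in frame 2.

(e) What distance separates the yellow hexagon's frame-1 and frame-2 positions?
1.4

The yellow hexagon moved from (14.8, 2.2) to (15.0, 3.6), a distance of √(0.2² + 1.4²) ≈ 1.4.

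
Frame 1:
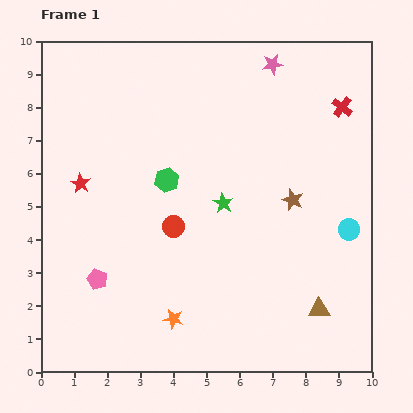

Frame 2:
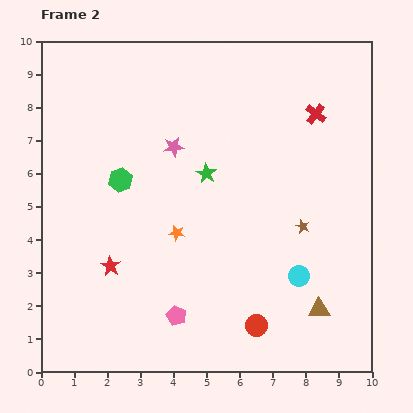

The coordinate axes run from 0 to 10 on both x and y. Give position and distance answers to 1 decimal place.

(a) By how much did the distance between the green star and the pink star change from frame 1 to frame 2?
-3.2

Distance in frame 1: 4.5. Distance in frame 2: 1.3.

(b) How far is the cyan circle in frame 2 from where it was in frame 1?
2.1

The cyan circle moved from (9.3, 4.3) to (7.8, 2.9), a distance of √(1.5² + 1.4²) ≈ 2.1.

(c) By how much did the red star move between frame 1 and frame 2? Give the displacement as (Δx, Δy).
(0.9, -2.5)

The red star was at (1.2, 5.7) in frame 1 and (2.1, 3.2) in frame 2.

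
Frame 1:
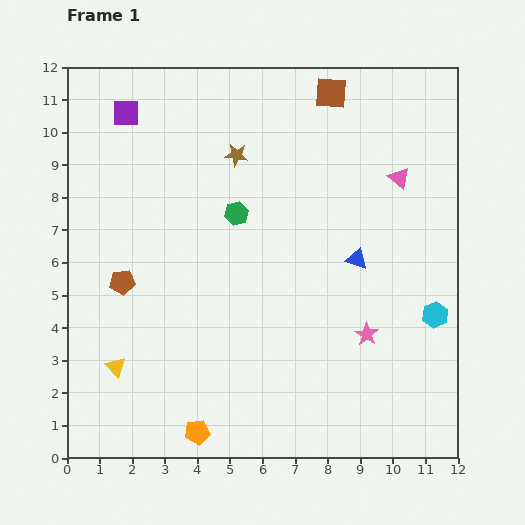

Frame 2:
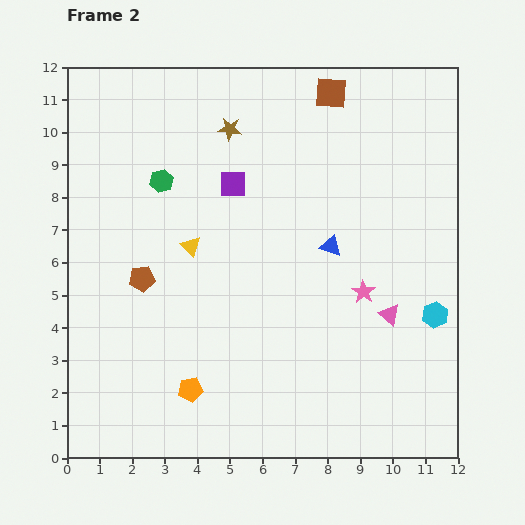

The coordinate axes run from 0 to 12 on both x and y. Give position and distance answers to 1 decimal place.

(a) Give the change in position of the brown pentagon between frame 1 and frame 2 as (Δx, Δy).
(0.6, 0.1)

The brown pentagon was at (1.7, 5.4) in frame 1 and (2.3, 5.5) in frame 2.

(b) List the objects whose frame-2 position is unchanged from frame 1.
the cyan hexagon, the brown square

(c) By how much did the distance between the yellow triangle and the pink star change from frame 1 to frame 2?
-2.3

Distance in frame 1: 7.8. Distance in frame 2: 5.5.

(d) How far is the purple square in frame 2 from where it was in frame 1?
4.0

The purple square moved from (1.8, 10.6) to (5.1, 8.4), a distance of √(3.3² + 2.2²) ≈ 4.0.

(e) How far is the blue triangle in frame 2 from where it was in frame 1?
0.9

The blue triangle moved from (8.9, 6.1) to (8.1, 6.5), a distance of √(0.8² + 0.4²) ≈ 0.9.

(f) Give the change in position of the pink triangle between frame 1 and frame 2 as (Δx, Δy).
(-0.3, -4.2)

The pink triangle was at (10.2, 8.6) in frame 1 and (9.9, 4.4) in frame 2.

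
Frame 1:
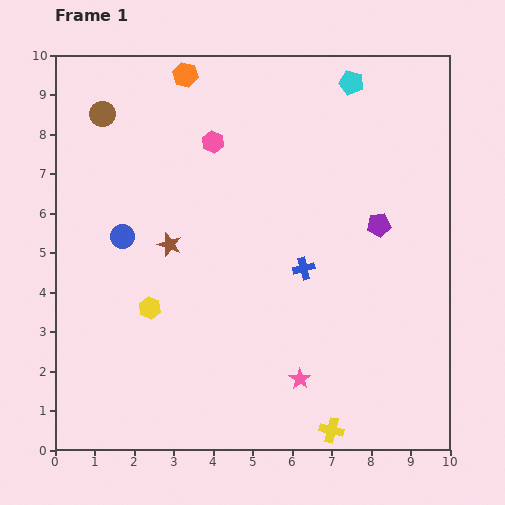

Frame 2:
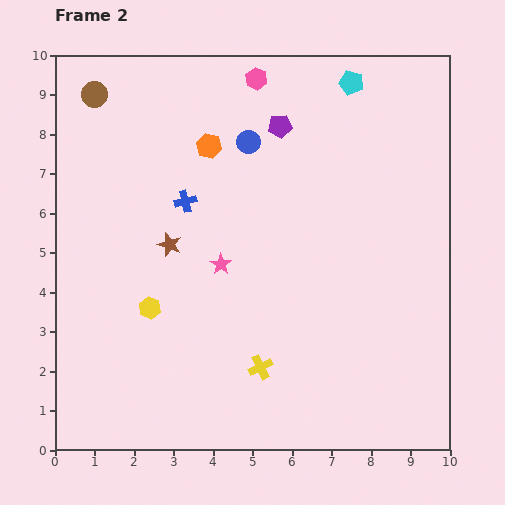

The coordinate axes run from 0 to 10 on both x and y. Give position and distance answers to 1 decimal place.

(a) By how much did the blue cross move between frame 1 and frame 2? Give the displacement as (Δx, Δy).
(-3.0, 1.7)

The blue cross was at (6.3, 4.6) in frame 1 and (3.3, 6.3) in frame 2.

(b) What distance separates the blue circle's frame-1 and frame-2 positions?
4.0

The blue circle moved from (1.7, 5.4) to (4.9, 7.8), a distance of √(3.2² + 2.4²) ≈ 4.0.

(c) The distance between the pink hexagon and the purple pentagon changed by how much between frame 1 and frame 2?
-3.4

Distance in frame 1: 4.7. Distance in frame 2: 1.3.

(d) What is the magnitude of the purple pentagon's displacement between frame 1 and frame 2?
3.5

The purple pentagon moved from (8.2, 5.7) to (5.7, 8.2), a distance of √(2.5² + 2.5²) ≈ 3.5.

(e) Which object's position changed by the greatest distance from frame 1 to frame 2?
the blue circle

(moved 4.0; next 3.5)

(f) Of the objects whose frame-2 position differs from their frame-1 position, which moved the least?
the brown circle

(moved 0.5)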